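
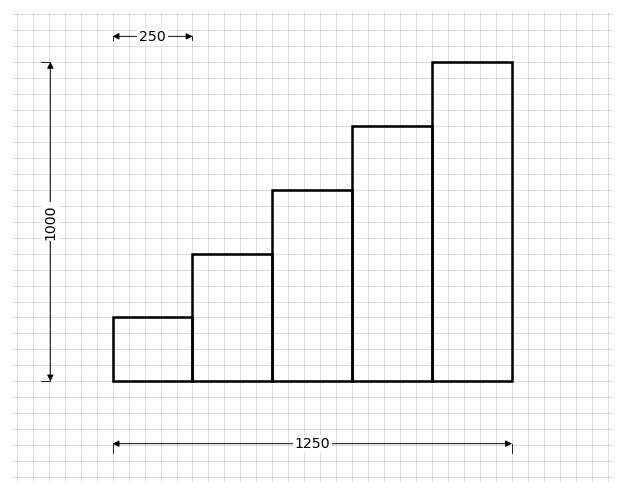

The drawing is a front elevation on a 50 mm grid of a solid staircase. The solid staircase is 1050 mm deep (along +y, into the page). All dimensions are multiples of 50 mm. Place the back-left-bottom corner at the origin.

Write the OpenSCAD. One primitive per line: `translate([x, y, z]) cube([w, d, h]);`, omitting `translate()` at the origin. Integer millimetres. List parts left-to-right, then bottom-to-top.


cube([250, 1050, 200]);
translate([250, 0, 0]) cube([250, 1050, 400]);
translate([500, 0, 0]) cube([250, 1050, 600]);
translate([750, 0, 0]) cube([250, 1050, 800]);
translate([1000, 0, 0]) cube([250, 1050, 1000]);


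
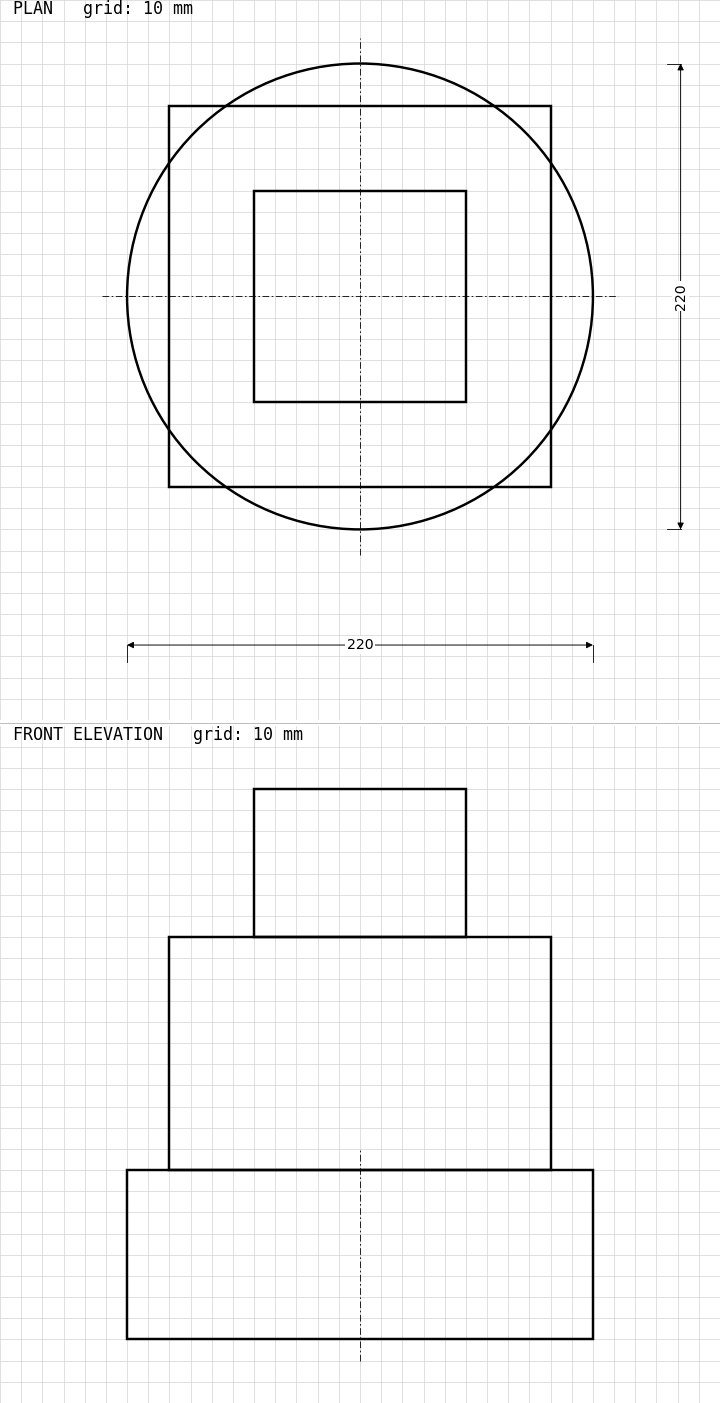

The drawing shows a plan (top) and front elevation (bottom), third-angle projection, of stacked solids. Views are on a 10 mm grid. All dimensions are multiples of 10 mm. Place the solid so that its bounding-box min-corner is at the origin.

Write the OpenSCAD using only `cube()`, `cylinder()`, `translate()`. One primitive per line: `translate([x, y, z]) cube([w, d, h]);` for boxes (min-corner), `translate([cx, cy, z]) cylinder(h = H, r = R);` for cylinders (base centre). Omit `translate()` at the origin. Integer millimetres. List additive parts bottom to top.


translate([110, 110, 0]) cylinder(h = 80, r = 110);
translate([20, 20, 80]) cube([180, 180, 110]);
translate([60, 60, 190]) cube([100, 100, 70]);


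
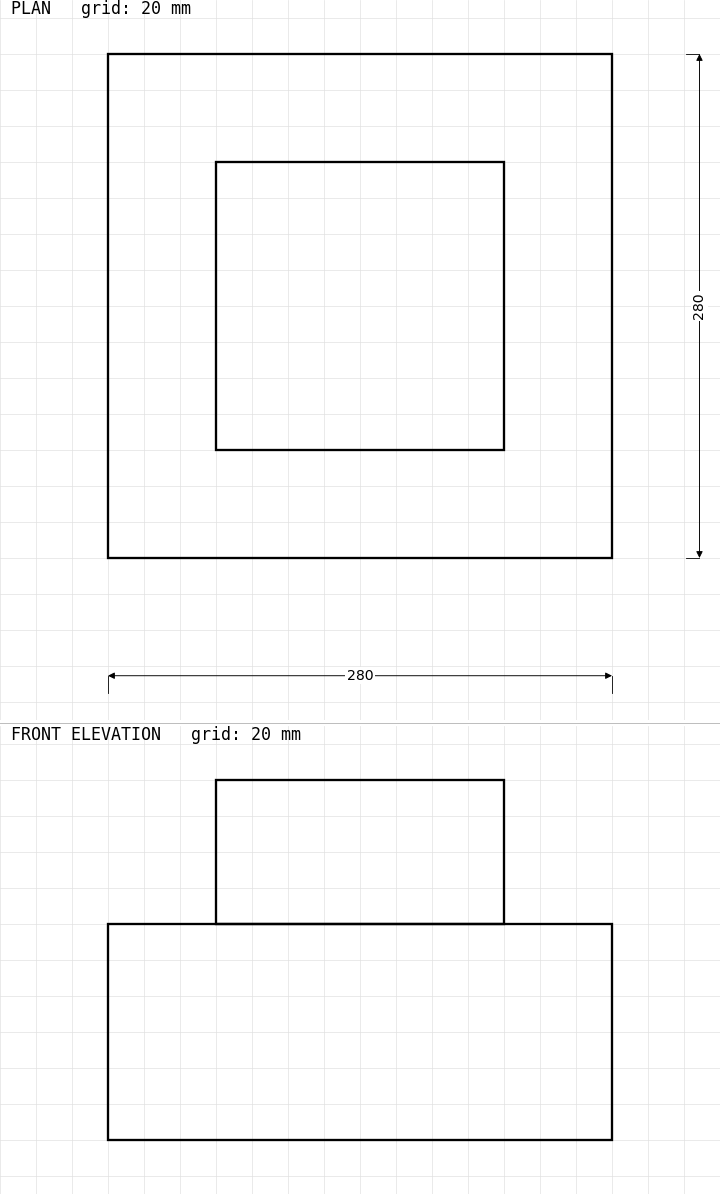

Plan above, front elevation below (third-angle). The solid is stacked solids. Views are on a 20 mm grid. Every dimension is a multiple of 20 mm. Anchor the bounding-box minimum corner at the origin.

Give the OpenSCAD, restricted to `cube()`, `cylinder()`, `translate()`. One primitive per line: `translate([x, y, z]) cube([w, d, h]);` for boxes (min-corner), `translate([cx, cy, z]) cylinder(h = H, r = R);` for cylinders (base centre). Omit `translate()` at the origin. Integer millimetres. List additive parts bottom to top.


cube([280, 280, 120]);
translate([60, 60, 120]) cube([160, 160, 80]);


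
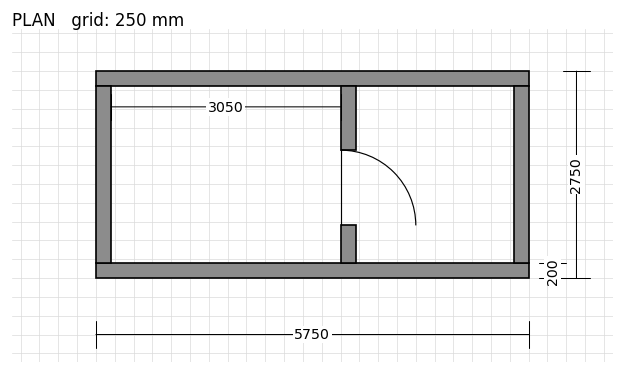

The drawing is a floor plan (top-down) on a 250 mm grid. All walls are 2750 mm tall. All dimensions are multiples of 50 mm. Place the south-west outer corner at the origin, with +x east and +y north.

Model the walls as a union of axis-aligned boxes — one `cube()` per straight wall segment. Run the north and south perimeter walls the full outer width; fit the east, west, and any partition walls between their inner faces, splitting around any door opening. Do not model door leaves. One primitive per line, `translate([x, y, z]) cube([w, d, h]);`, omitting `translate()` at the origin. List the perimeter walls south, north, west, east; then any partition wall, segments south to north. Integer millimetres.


cube([5750, 200, 2750]);
translate([0, 2550, 0]) cube([5750, 200, 2750]);
translate([0, 200, 0]) cube([200, 2350, 2750]);
translate([5550, 200, 0]) cube([200, 2350, 2750]);
translate([3250, 200, 0]) cube([200, 500, 2750]);
translate([3250, 1700, 0]) cube([200, 850, 2750]);


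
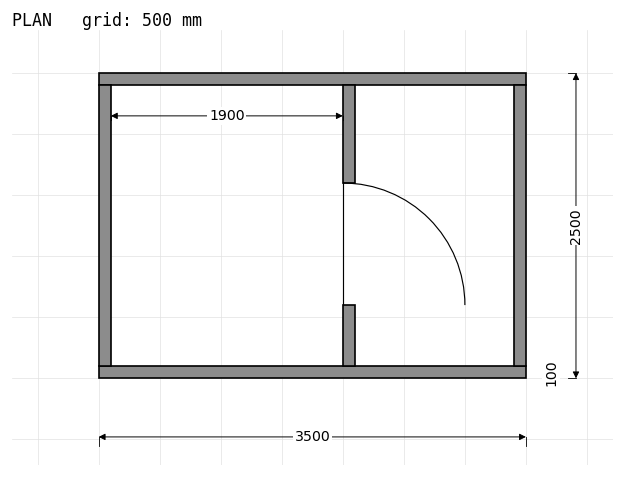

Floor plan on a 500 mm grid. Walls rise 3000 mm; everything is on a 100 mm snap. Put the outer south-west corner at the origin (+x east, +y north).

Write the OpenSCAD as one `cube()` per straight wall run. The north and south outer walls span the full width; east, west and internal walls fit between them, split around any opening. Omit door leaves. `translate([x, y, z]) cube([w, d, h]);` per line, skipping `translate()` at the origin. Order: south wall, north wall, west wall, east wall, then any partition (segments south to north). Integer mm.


cube([3500, 100, 3000]);
translate([0, 2400, 0]) cube([3500, 100, 3000]);
translate([0, 100, 0]) cube([100, 2300, 3000]);
translate([3400, 100, 0]) cube([100, 2300, 3000]);
translate([2000, 100, 0]) cube([100, 500, 3000]);
translate([2000, 1600, 0]) cube([100, 800, 3000]);


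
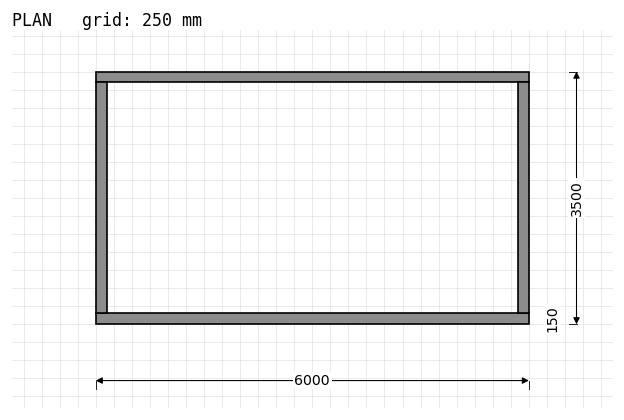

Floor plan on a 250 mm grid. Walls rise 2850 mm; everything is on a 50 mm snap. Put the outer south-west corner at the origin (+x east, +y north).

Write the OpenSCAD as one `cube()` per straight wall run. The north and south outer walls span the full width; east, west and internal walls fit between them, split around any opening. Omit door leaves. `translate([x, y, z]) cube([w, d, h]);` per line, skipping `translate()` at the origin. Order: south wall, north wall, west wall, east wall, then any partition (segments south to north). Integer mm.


cube([6000, 150, 2850]);
translate([0, 3350, 0]) cube([6000, 150, 2850]);
translate([0, 150, 0]) cube([150, 3200, 2850]);
translate([5850, 150, 0]) cube([150, 3200, 2850]);


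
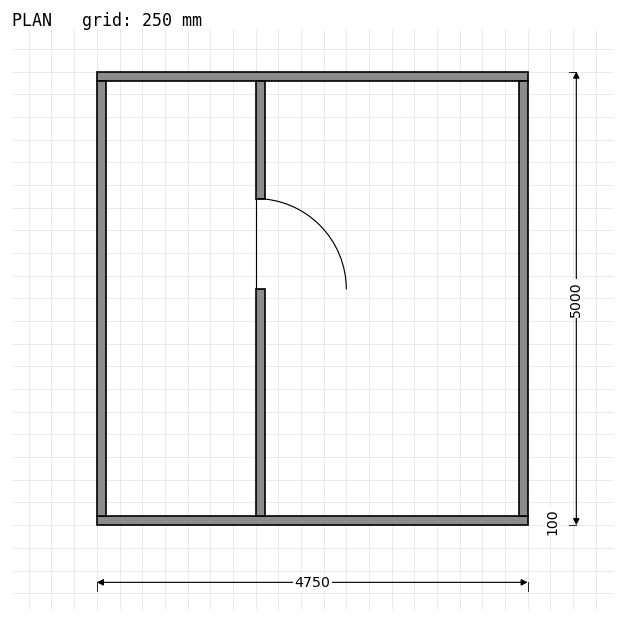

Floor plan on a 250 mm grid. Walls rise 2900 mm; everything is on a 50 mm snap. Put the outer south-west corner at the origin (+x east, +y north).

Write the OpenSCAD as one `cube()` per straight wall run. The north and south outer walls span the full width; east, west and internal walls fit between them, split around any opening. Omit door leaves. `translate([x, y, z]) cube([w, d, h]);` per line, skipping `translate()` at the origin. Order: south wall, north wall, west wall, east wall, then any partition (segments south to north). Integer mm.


cube([4750, 100, 2900]);
translate([0, 4900, 0]) cube([4750, 100, 2900]);
translate([0, 100, 0]) cube([100, 4800, 2900]);
translate([4650, 100, 0]) cube([100, 4800, 2900]);
translate([1750, 100, 0]) cube([100, 2500, 2900]);
translate([1750, 3600, 0]) cube([100, 1300, 2900]);


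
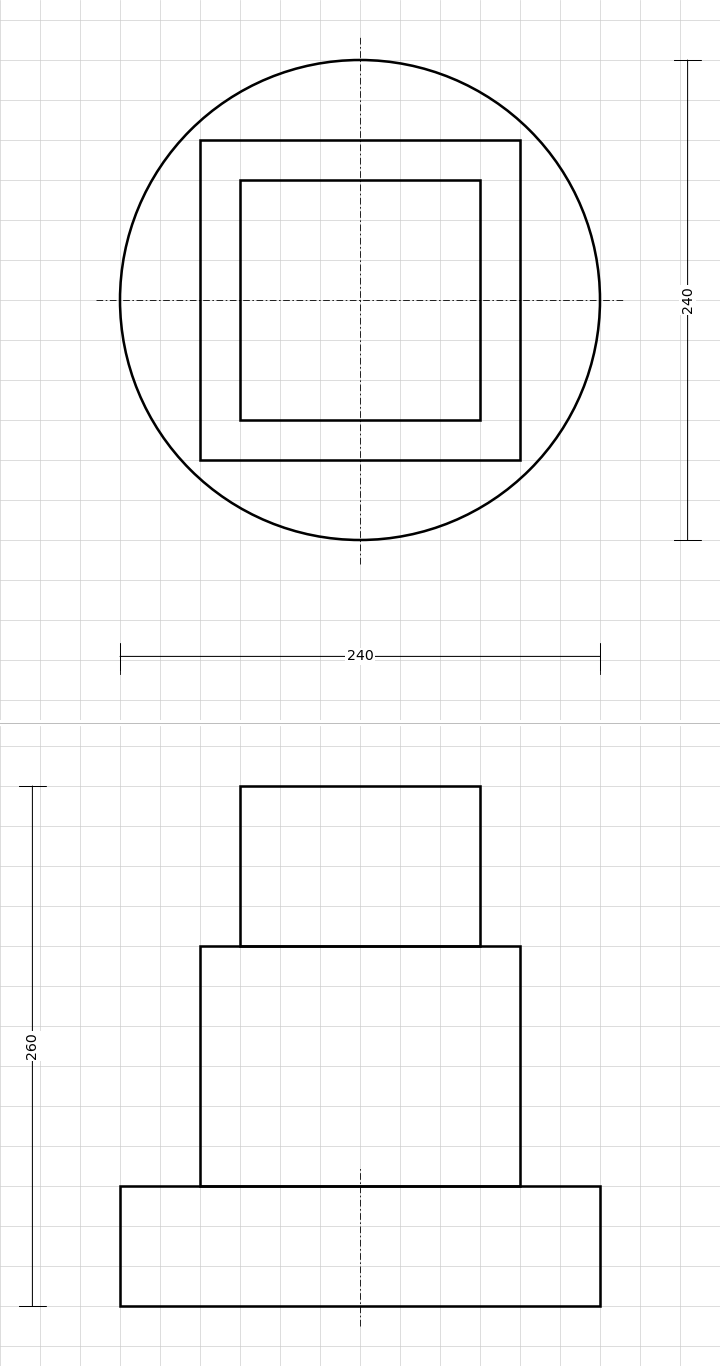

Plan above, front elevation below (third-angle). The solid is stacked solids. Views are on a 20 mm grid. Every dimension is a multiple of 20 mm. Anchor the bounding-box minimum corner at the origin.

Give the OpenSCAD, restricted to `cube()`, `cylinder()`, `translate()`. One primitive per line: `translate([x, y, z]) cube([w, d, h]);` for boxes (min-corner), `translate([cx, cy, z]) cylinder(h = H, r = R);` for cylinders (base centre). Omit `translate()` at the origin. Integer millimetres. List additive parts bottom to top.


translate([120, 120, 0]) cylinder(h = 60, r = 120);
translate([40, 40, 60]) cube([160, 160, 120]);
translate([60, 60, 180]) cube([120, 120, 80]);


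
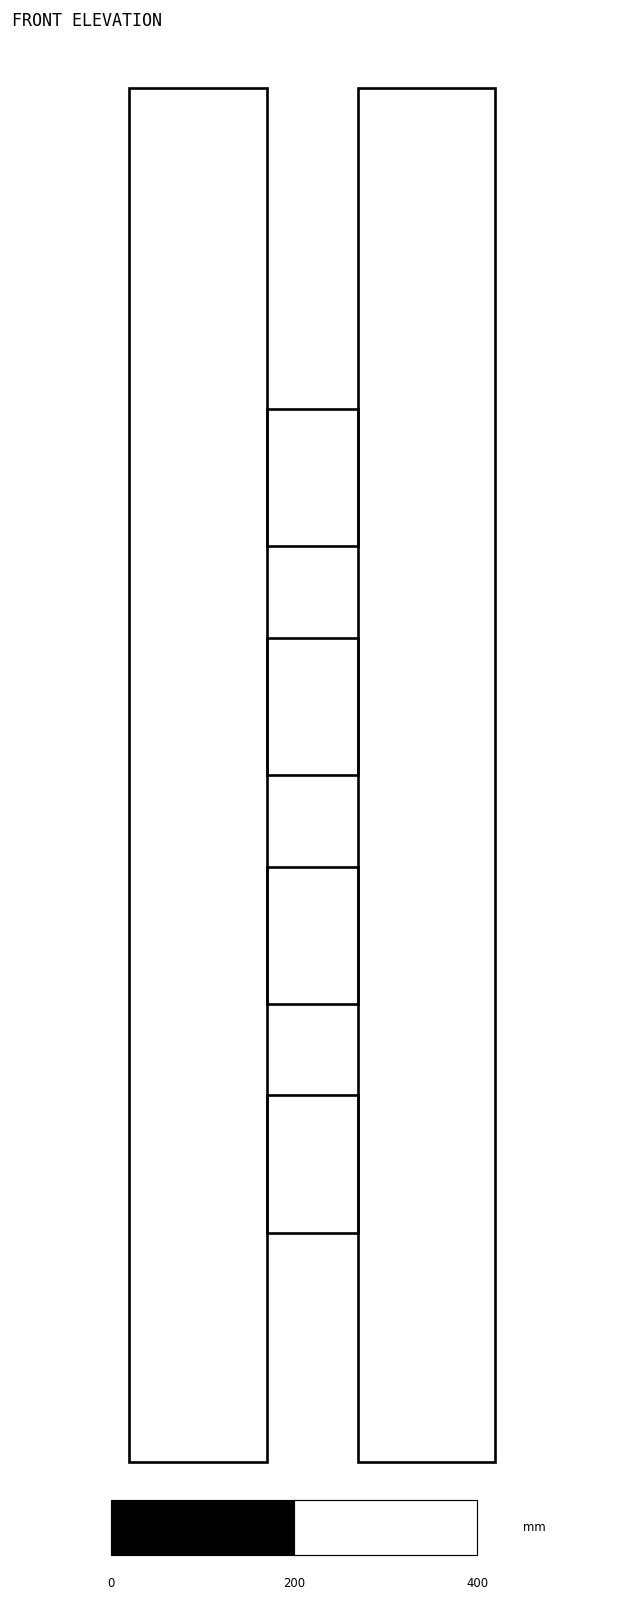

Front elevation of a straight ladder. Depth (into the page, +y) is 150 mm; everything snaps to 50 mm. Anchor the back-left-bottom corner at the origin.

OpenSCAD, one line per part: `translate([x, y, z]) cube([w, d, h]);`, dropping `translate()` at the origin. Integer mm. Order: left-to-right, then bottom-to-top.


cube([150, 150, 1500]);
translate([150, 0, 250]) cube([100, 150, 150]);
translate([150, 0, 500]) cube([100, 150, 150]);
translate([150, 0, 750]) cube([100, 150, 150]);
translate([150, 0, 1000]) cube([100, 150, 150]);
translate([250, 0, 0]) cube([150, 150, 1500]);


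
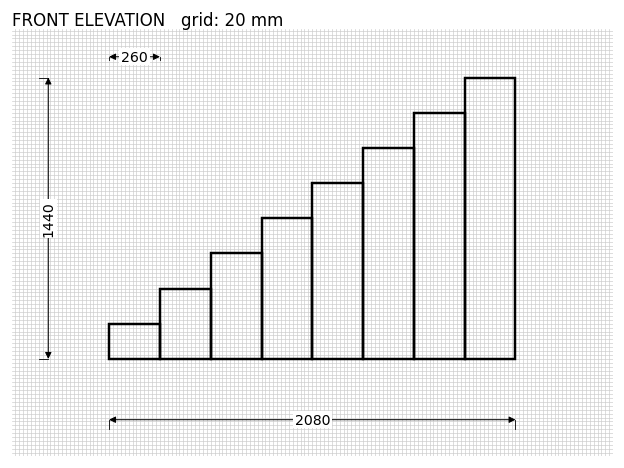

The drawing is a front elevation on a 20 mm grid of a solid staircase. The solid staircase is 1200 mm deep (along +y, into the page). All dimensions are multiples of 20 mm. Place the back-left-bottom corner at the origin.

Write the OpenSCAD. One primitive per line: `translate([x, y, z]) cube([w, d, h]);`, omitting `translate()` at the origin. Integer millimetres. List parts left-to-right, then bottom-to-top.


cube([260, 1200, 180]);
translate([260, 0, 0]) cube([260, 1200, 360]);
translate([520, 0, 0]) cube([260, 1200, 540]);
translate([780, 0, 0]) cube([260, 1200, 720]);
translate([1040, 0, 0]) cube([260, 1200, 900]);
translate([1300, 0, 0]) cube([260, 1200, 1080]);
translate([1560, 0, 0]) cube([260, 1200, 1260]);
translate([1820, 0, 0]) cube([260, 1200, 1440]);


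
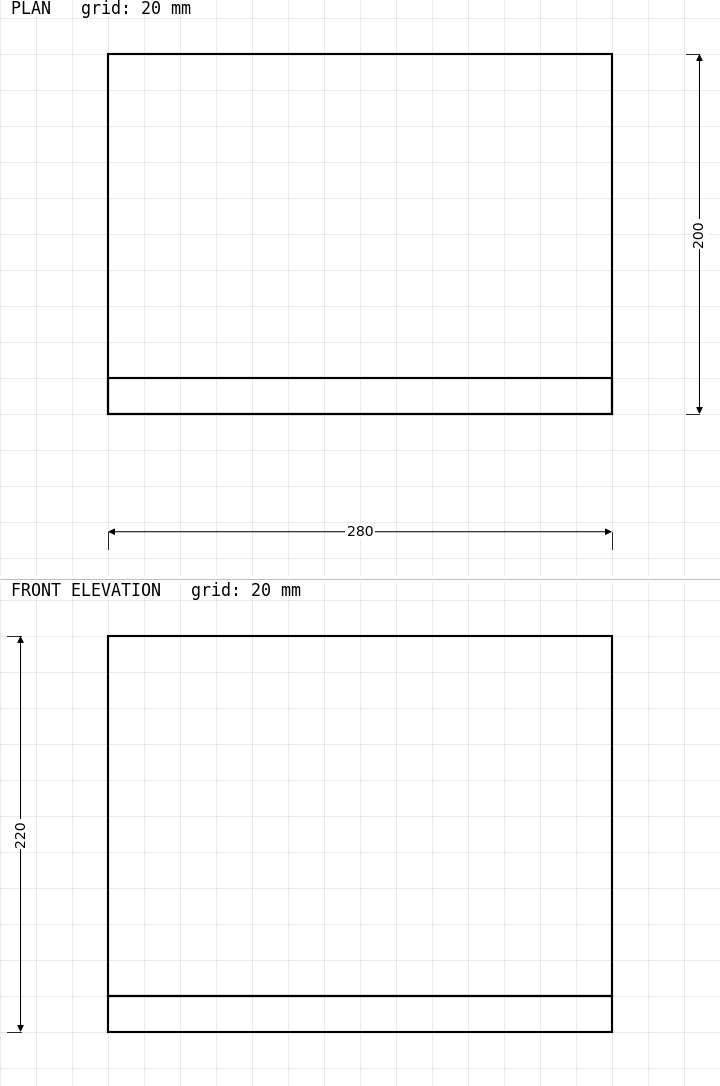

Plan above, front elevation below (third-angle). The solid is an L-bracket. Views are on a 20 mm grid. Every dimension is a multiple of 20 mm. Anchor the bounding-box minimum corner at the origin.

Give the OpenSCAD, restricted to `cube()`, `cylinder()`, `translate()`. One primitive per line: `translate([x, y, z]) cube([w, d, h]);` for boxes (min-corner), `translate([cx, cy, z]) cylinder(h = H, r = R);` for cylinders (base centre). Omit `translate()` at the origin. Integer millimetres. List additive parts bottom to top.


cube([280, 200, 20]);
translate([0, 0, 20]) cube([280, 20, 200]);


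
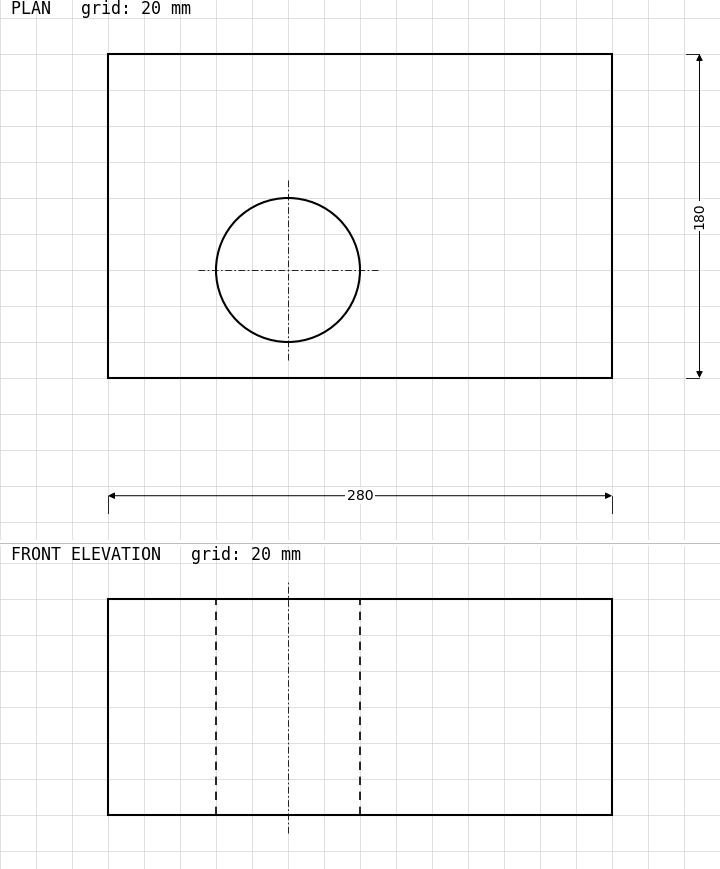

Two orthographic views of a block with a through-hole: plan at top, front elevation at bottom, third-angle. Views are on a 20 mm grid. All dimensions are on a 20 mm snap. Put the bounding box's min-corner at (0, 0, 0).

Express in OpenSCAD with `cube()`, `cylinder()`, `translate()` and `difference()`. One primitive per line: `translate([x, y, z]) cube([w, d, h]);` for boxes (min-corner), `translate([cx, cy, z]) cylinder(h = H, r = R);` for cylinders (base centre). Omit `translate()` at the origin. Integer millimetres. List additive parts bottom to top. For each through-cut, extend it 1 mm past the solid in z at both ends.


difference() {
  cube([280, 180, 120]);
  translate([100, 60, -1]) cylinder(h = 122, r = 40);
}


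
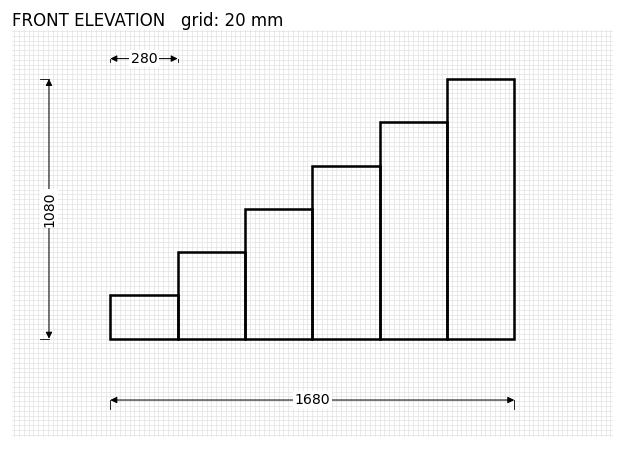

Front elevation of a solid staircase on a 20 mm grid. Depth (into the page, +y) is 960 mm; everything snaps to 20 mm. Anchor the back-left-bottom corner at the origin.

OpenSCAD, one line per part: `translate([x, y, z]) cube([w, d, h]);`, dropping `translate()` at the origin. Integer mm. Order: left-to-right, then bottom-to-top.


cube([280, 960, 180]);
translate([280, 0, 0]) cube([280, 960, 360]);
translate([560, 0, 0]) cube([280, 960, 540]);
translate([840, 0, 0]) cube([280, 960, 720]);
translate([1120, 0, 0]) cube([280, 960, 900]);
translate([1400, 0, 0]) cube([280, 960, 1080]);


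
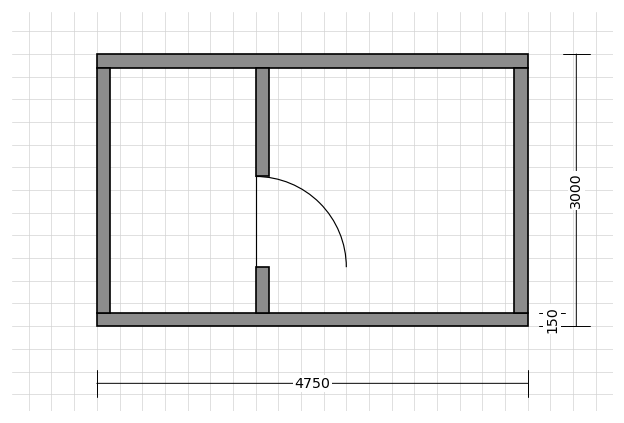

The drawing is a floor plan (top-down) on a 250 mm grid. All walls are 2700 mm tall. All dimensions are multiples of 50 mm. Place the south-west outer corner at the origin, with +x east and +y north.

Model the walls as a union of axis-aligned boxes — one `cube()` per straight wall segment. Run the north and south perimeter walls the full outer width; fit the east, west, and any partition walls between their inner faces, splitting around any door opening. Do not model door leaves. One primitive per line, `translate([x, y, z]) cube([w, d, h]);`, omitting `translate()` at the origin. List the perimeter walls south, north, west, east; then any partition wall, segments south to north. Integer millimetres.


cube([4750, 150, 2700]);
translate([0, 2850, 0]) cube([4750, 150, 2700]);
translate([0, 150, 0]) cube([150, 2700, 2700]);
translate([4600, 150, 0]) cube([150, 2700, 2700]);
translate([1750, 150, 0]) cube([150, 500, 2700]);
translate([1750, 1650, 0]) cube([150, 1200, 2700]);


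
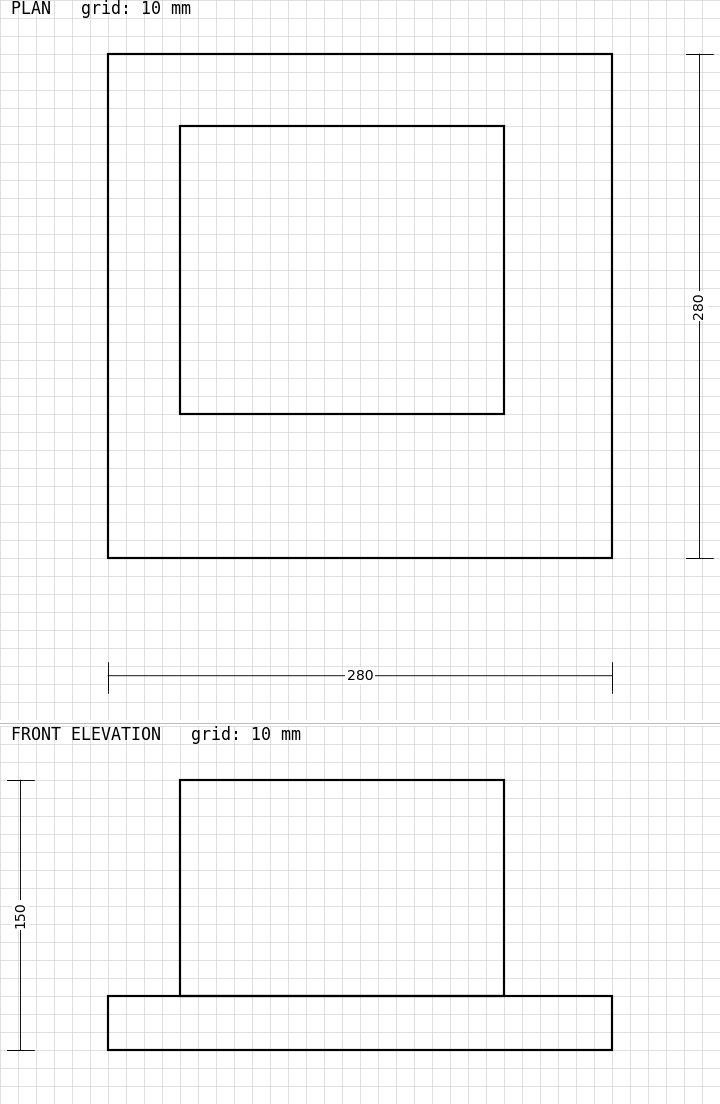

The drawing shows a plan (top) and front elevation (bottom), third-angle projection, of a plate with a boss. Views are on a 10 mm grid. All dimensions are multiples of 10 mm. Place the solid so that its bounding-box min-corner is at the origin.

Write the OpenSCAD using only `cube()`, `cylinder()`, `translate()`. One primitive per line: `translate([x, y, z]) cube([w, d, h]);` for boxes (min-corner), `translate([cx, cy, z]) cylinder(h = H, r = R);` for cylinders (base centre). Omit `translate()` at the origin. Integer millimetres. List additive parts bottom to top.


cube([280, 280, 30]);
translate([40, 80, 30]) cube([180, 160, 120]);


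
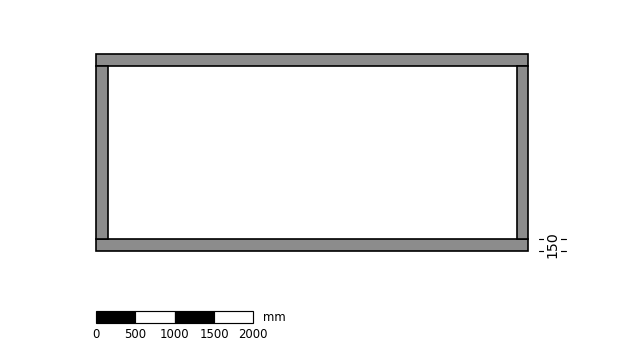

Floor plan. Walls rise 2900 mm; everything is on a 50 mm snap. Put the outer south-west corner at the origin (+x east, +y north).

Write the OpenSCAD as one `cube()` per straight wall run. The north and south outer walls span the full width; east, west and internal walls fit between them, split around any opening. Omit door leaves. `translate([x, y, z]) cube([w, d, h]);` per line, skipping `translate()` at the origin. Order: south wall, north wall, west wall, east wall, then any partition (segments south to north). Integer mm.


cube([5500, 150, 2900]);
translate([0, 2350, 0]) cube([5500, 150, 2900]);
translate([0, 150, 0]) cube([150, 2200, 2900]);
translate([5350, 150, 0]) cube([150, 2200, 2900]);


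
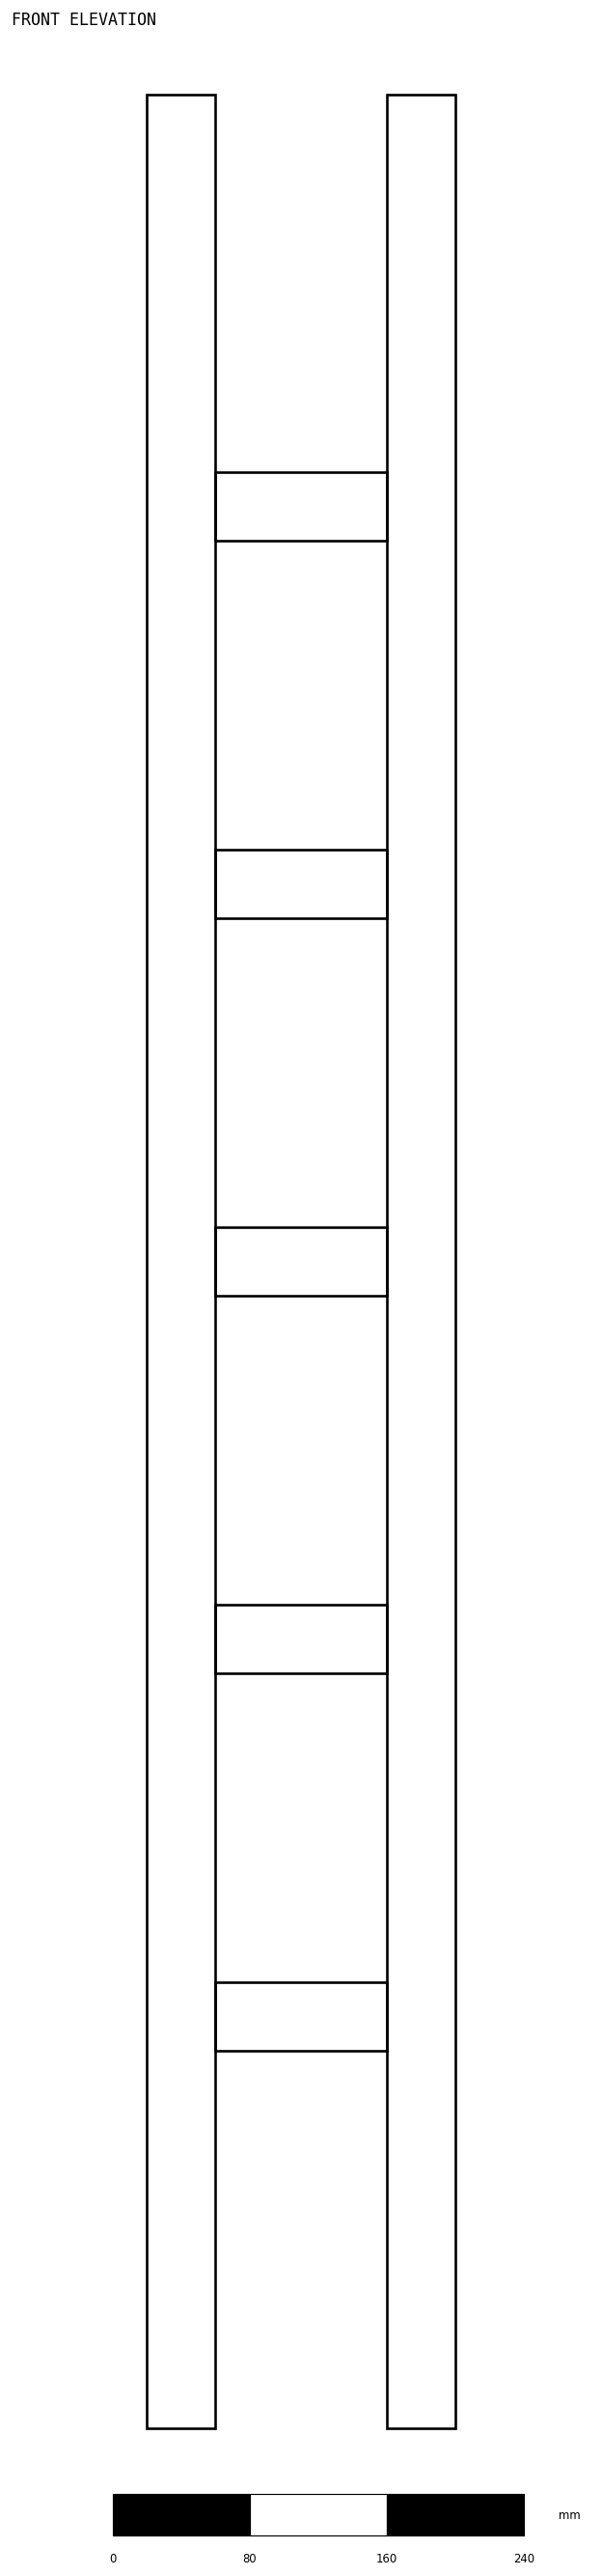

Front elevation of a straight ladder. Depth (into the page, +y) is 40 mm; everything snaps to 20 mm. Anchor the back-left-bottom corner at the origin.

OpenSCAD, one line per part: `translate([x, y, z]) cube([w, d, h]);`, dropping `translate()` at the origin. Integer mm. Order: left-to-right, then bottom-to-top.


cube([40, 40, 1360]);
translate([40, 0, 220]) cube([100, 40, 40]);
translate([40, 0, 440]) cube([100, 40, 40]);
translate([40, 0, 660]) cube([100, 40, 40]);
translate([40, 0, 880]) cube([100, 40, 40]);
translate([40, 0, 1100]) cube([100, 40, 40]);
translate([140, 0, 0]) cube([40, 40, 1360]);


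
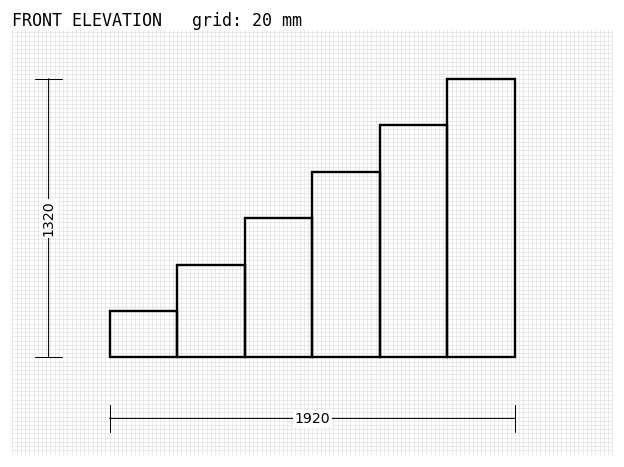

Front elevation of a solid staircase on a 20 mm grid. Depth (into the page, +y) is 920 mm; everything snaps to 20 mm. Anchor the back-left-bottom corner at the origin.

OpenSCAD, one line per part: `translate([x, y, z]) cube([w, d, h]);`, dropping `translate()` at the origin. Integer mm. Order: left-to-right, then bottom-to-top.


cube([320, 920, 220]);
translate([320, 0, 0]) cube([320, 920, 440]);
translate([640, 0, 0]) cube([320, 920, 660]);
translate([960, 0, 0]) cube([320, 920, 880]);
translate([1280, 0, 0]) cube([320, 920, 1100]);
translate([1600, 0, 0]) cube([320, 920, 1320]);


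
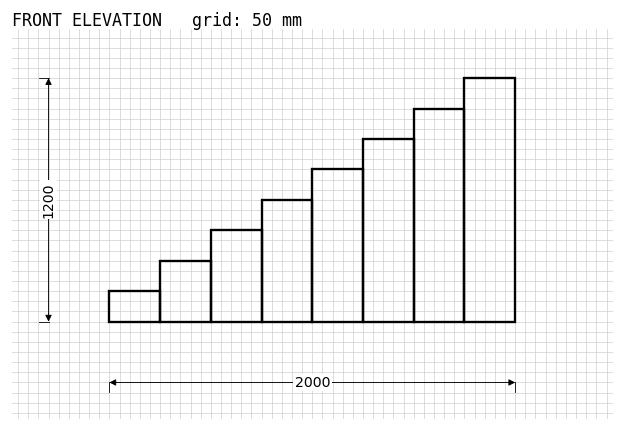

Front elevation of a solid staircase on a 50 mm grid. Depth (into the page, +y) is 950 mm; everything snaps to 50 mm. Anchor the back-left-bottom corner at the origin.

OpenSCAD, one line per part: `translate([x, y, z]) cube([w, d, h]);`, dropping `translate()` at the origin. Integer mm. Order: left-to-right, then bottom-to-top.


cube([250, 950, 150]);
translate([250, 0, 0]) cube([250, 950, 300]);
translate([500, 0, 0]) cube([250, 950, 450]);
translate([750, 0, 0]) cube([250, 950, 600]);
translate([1000, 0, 0]) cube([250, 950, 750]);
translate([1250, 0, 0]) cube([250, 950, 900]);
translate([1500, 0, 0]) cube([250, 950, 1050]);
translate([1750, 0, 0]) cube([250, 950, 1200]);


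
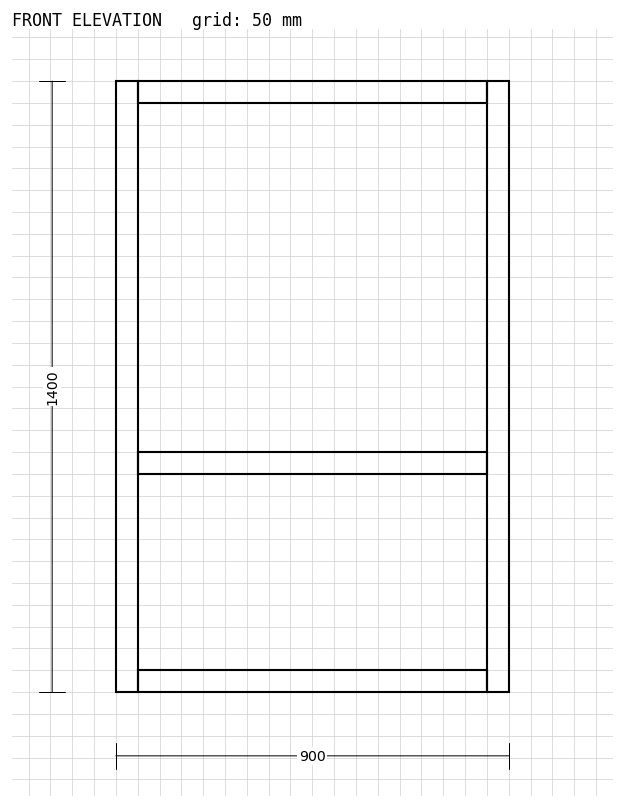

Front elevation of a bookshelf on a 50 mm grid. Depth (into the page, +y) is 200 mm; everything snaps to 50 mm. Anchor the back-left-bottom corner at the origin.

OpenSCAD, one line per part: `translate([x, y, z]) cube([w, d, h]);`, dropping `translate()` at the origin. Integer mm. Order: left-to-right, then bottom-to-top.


cube([50, 200, 1400]);
translate([50, 0, 0]) cube([800, 200, 50]);
translate([50, 0, 500]) cube([800, 200, 50]);
translate([50, 0, 1350]) cube([800, 200, 50]);
translate([850, 0, 0]) cube([50, 200, 1400]);


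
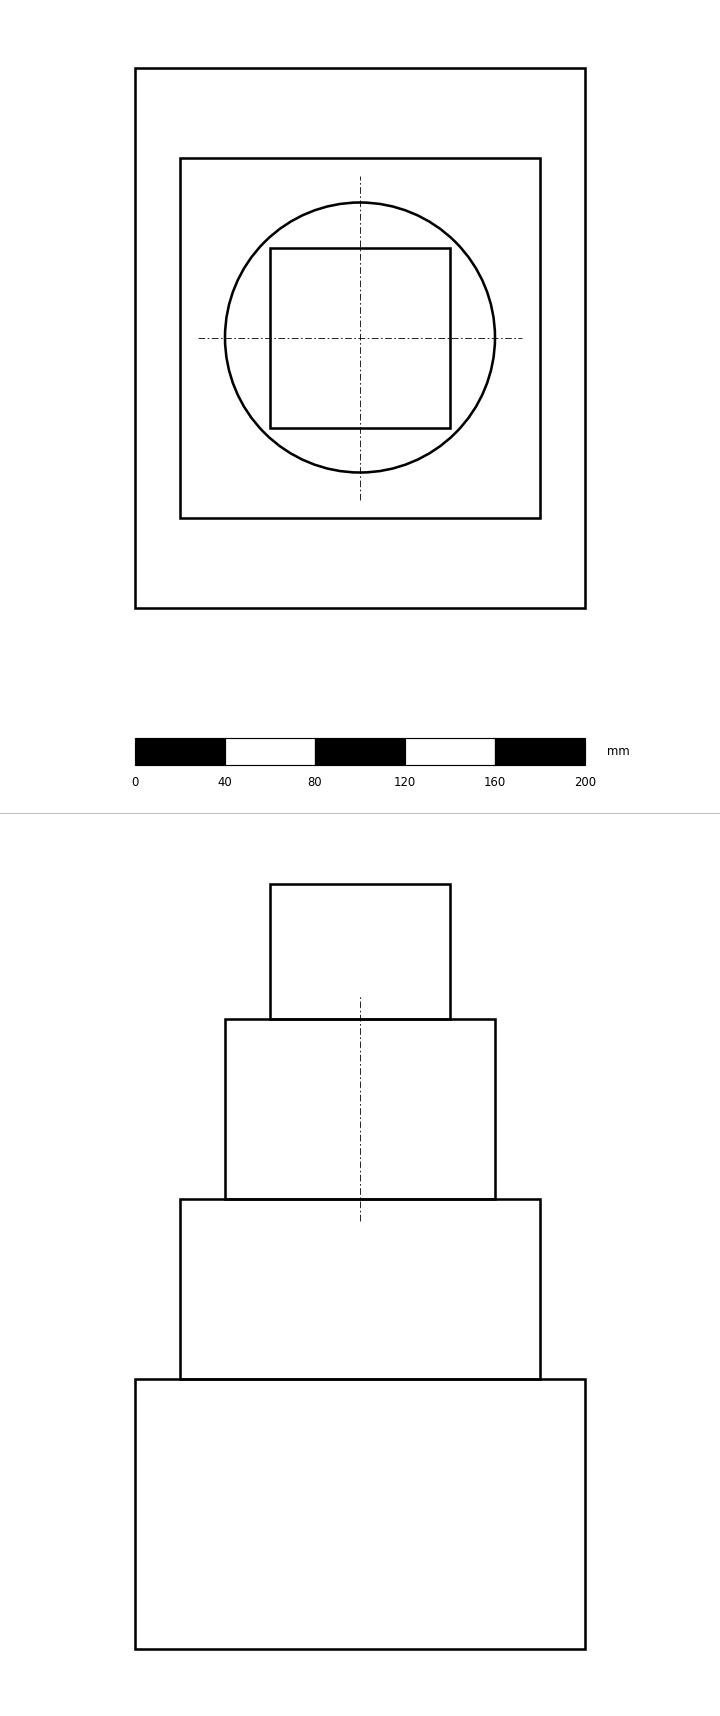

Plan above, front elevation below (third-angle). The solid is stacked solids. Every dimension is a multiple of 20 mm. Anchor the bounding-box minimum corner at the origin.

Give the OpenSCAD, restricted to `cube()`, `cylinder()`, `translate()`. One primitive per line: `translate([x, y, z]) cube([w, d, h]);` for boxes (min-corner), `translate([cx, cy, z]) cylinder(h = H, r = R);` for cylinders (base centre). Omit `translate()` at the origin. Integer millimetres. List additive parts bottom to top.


cube([200, 240, 120]);
translate([20, 40, 120]) cube([160, 160, 80]);
translate([100, 120, 200]) cylinder(h = 80, r = 60);
translate([60, 80, 280]) cube([80, 80, 60]);


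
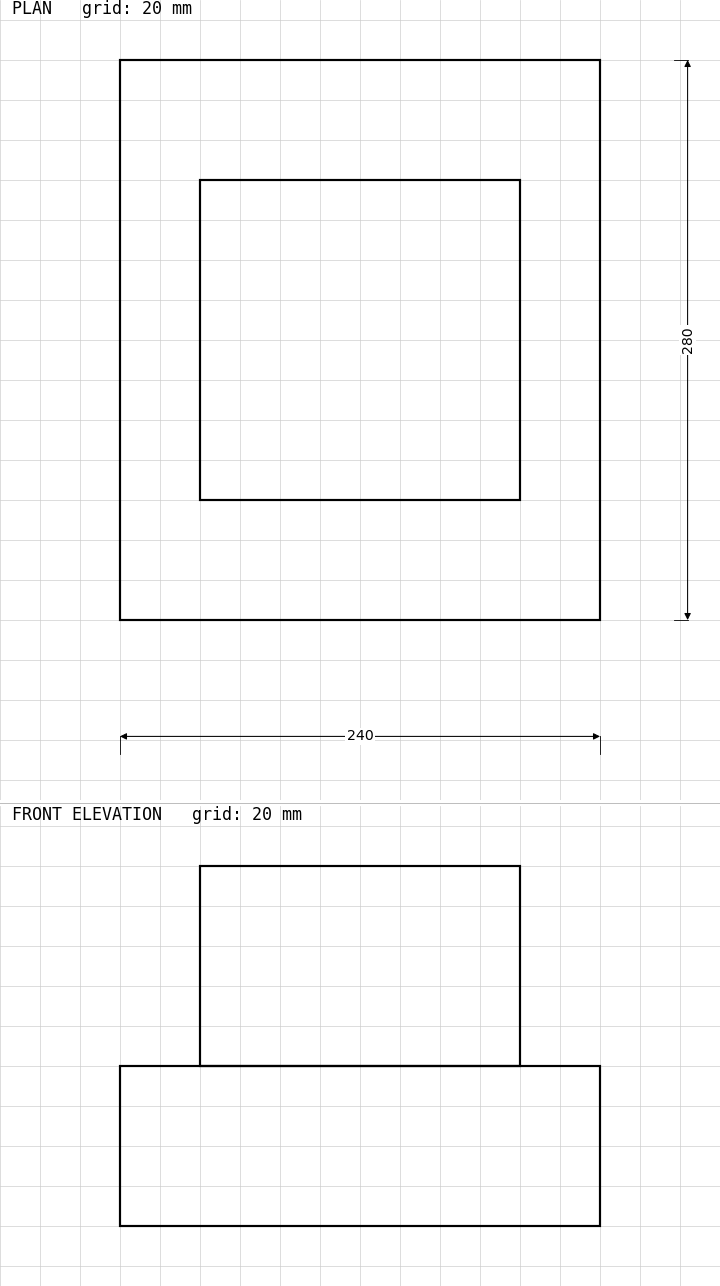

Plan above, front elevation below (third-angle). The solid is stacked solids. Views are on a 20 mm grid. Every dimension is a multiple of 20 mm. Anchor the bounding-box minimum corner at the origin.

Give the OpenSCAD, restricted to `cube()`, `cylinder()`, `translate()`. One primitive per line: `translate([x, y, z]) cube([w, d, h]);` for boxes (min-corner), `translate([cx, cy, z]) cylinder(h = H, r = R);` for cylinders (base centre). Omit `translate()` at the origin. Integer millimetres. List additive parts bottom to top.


cube([240, 280, 80]);
translate([40, 60, 80]) cube([160, 160, 100]);


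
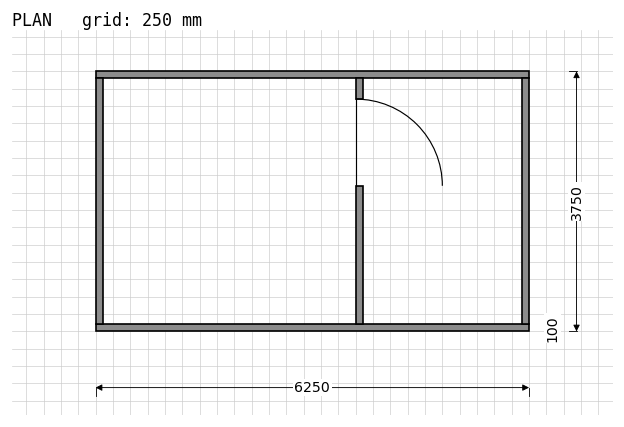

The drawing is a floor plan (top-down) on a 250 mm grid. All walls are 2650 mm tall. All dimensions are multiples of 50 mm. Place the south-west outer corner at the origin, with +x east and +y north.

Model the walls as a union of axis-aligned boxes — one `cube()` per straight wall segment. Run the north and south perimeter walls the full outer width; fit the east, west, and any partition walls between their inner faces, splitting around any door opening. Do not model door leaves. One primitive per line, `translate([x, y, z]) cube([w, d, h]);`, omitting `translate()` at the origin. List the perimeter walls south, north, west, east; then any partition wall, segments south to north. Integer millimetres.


cube([6250, 100, 2650]);
translate([0, 3650, 0]) cube([6250, 100, 2650]);
translate([0, 100, 0]) cube([100, 3550, 2650]);
translate([6150, 100, 0]) cube([100, 3550, 2650]);
translate([3750, 100, 0]) cube([100, 2000, 2650]);
translate([3750, 3350, 0]) cube([100, 300, 2650]);


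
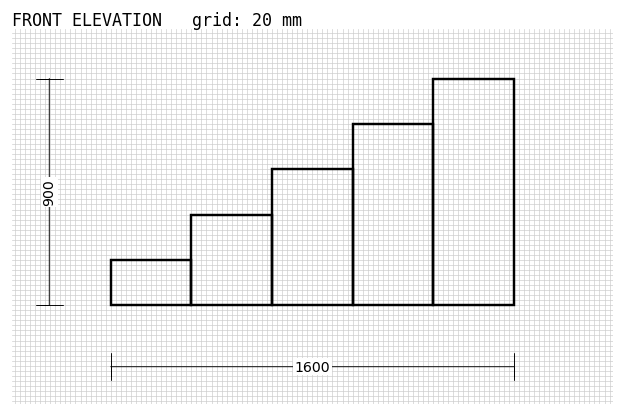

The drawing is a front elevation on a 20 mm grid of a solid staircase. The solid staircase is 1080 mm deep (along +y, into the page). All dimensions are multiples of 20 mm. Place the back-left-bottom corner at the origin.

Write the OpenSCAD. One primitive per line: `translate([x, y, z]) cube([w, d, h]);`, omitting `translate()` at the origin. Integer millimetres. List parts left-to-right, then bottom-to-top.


cube([320, 1080, 180]);
translate([320, 0, 0]) cube([320, 1080, 360]);
translate([640, 0, 0]) cube([320, 1080, 540]);
translate([960, 0, 0]) cube([320, 1080, 720]);
translate([1280, 0, 0]) cube([320, 1080, 900]);


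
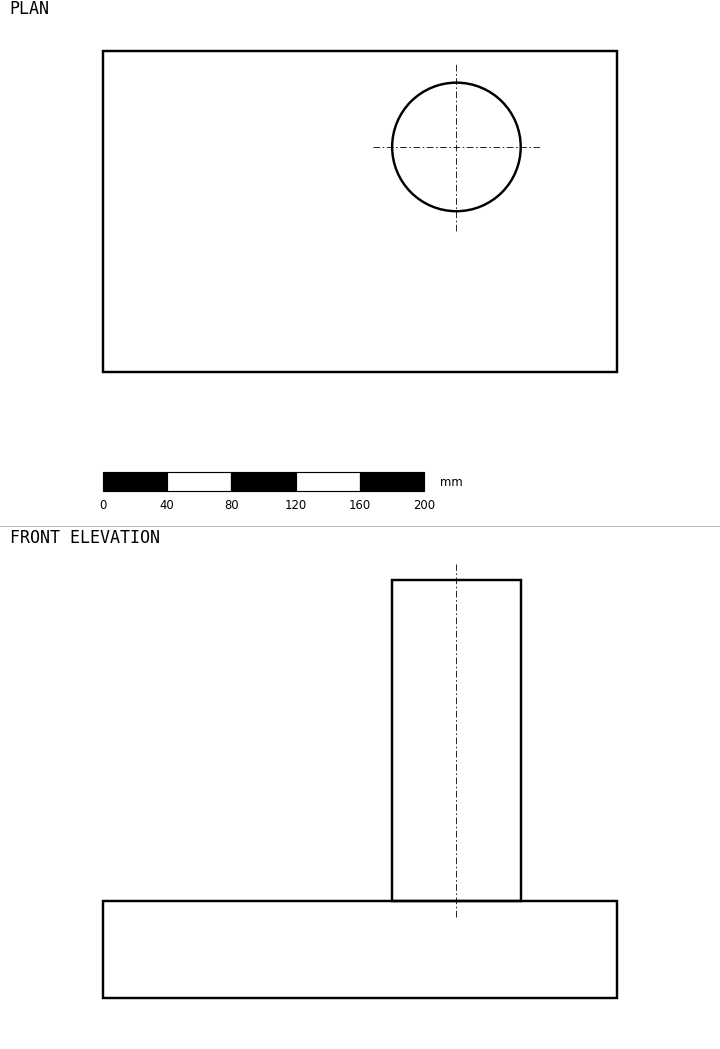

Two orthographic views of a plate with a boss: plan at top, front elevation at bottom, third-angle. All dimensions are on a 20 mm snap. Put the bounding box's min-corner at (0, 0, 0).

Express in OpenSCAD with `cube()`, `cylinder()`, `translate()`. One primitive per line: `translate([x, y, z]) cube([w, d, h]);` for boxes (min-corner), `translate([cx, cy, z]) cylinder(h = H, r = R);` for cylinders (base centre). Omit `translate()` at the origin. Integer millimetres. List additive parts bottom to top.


cube([320, 200, 60]);
translate([220, 140, 60]) cylinder(h = 200, r = 40);


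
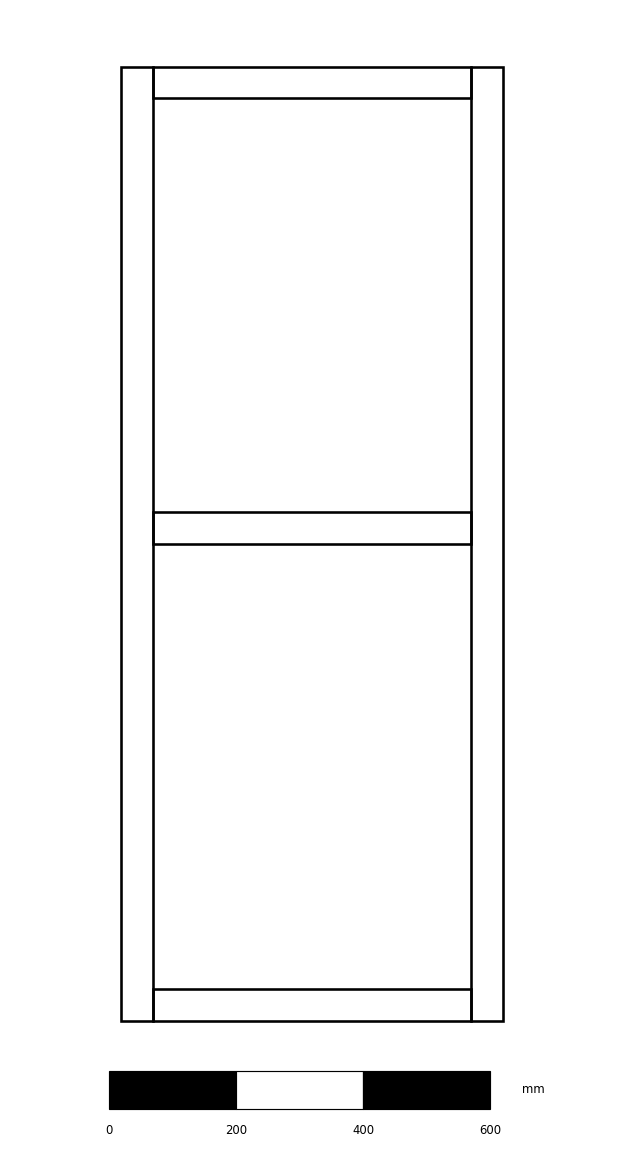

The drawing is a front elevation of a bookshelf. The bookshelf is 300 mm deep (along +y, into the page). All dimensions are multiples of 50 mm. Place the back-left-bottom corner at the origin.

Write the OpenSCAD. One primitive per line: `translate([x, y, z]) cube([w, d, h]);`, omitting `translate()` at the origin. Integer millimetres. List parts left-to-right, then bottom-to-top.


cube([50, 300, 1500]);
translate([50, 0, 0]) cube([500, 300, 50]);
translate([50, 0, 750]) cube([500, 300, 50]);
translate([50, 0, 1450]) cube([500, 300, 50]);
translate([550, 0, 0]) cube([50, 300, 1500]);


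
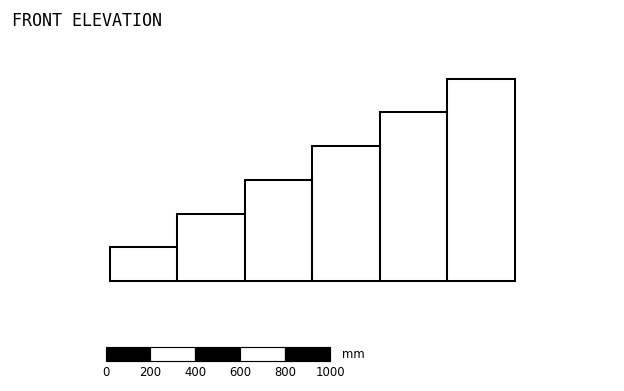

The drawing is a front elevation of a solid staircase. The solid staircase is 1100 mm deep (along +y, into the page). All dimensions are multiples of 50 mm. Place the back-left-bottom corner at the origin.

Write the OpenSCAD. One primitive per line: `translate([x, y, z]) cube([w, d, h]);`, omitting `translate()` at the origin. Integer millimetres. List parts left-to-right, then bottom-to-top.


cube([300, 1100, 150]);
translate([300, 0, 0]) cube([300, 1100, 300]);
translate([600, 0, 0]) cube([300, 1100, 450]);
translate([900, 0, 0]) cube([300, 1100, 600]);
translate([1200, 0, 0]) cube([300, 1100, 750]);
translate([1500, 0, 0]) cube([300, 1100, 900]);


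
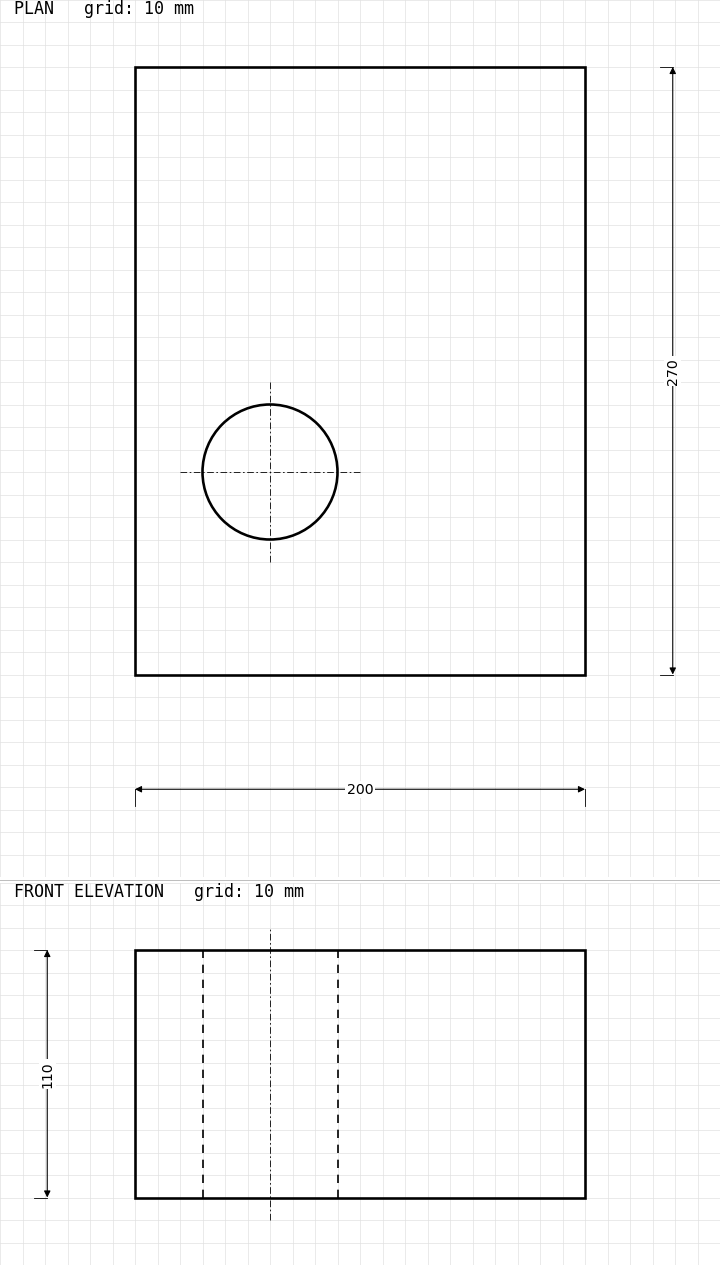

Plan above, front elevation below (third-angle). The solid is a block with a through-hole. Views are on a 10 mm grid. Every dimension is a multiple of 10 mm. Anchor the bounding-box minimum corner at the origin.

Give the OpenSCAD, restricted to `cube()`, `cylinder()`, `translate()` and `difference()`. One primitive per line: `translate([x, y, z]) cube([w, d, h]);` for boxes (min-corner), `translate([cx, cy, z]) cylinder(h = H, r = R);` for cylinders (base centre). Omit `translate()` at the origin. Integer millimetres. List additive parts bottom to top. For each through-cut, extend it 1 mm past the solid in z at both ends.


difference() {
  cube([200, 270, 110]);
  translate([60, 90, -1]) cylinder(h = 112, r = 30);
}


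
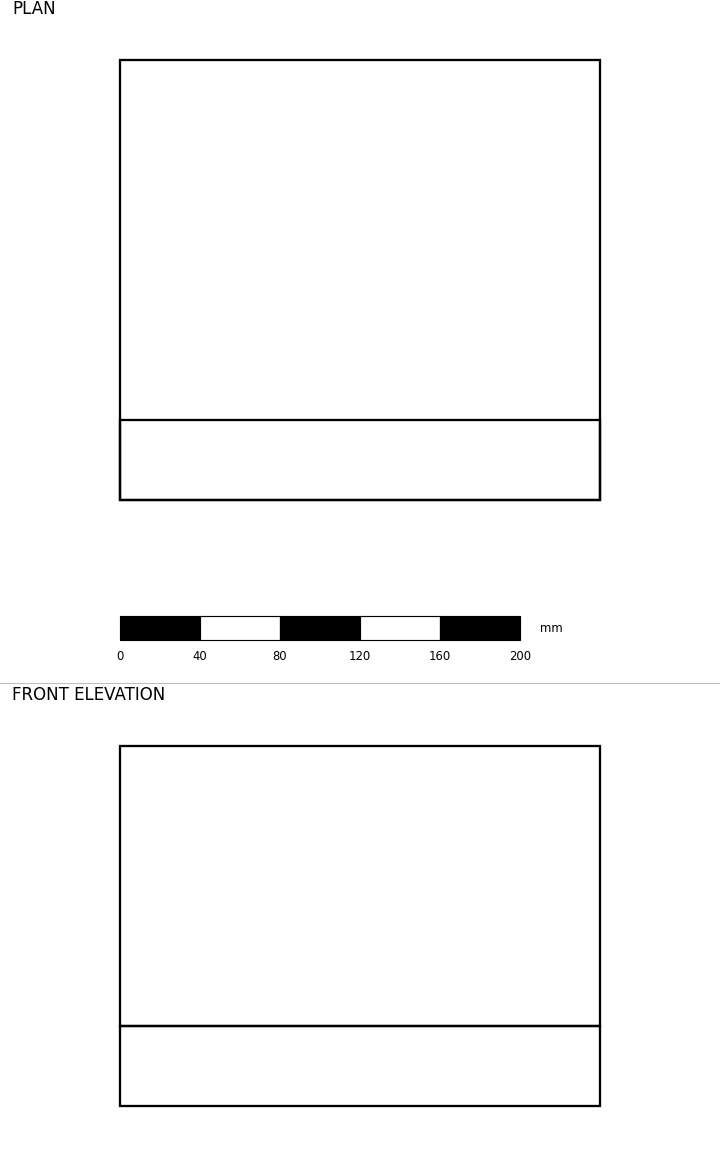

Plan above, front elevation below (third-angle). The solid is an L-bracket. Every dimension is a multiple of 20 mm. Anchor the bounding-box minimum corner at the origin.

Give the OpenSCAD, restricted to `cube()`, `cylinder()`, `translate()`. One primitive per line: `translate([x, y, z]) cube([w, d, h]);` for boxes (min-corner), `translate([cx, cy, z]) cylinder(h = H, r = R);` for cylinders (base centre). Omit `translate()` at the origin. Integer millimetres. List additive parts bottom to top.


cube([240, 220, 40]);
translate([0, 0, 40]) cube([240, 40, 140]);


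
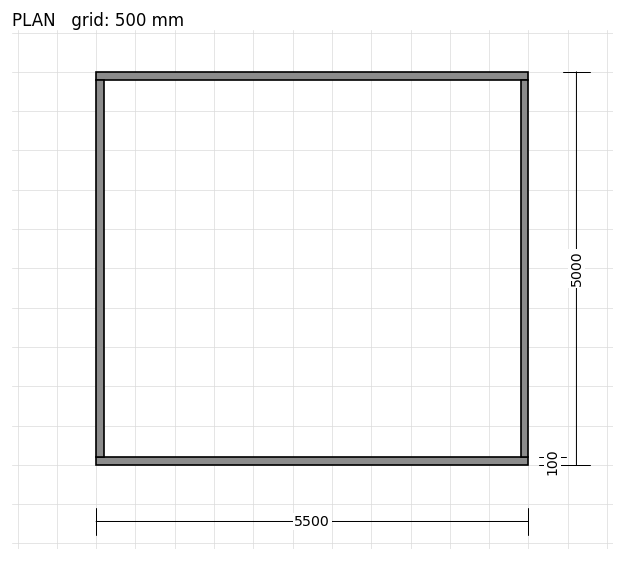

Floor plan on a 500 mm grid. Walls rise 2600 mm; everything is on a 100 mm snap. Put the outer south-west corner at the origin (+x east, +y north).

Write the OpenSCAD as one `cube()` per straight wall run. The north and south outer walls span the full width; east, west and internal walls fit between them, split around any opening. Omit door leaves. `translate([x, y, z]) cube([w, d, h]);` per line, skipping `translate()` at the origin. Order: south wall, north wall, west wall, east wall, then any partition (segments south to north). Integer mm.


cube([5500, 100, 2600]);
translate([0, 4900, 0]) cube([5500, 100, 2600]);
translate([0, 100, 0]) cube([100, 4800, 2600]);
translate([5400, 100, 0]) cube([100, 4800, 2600]);


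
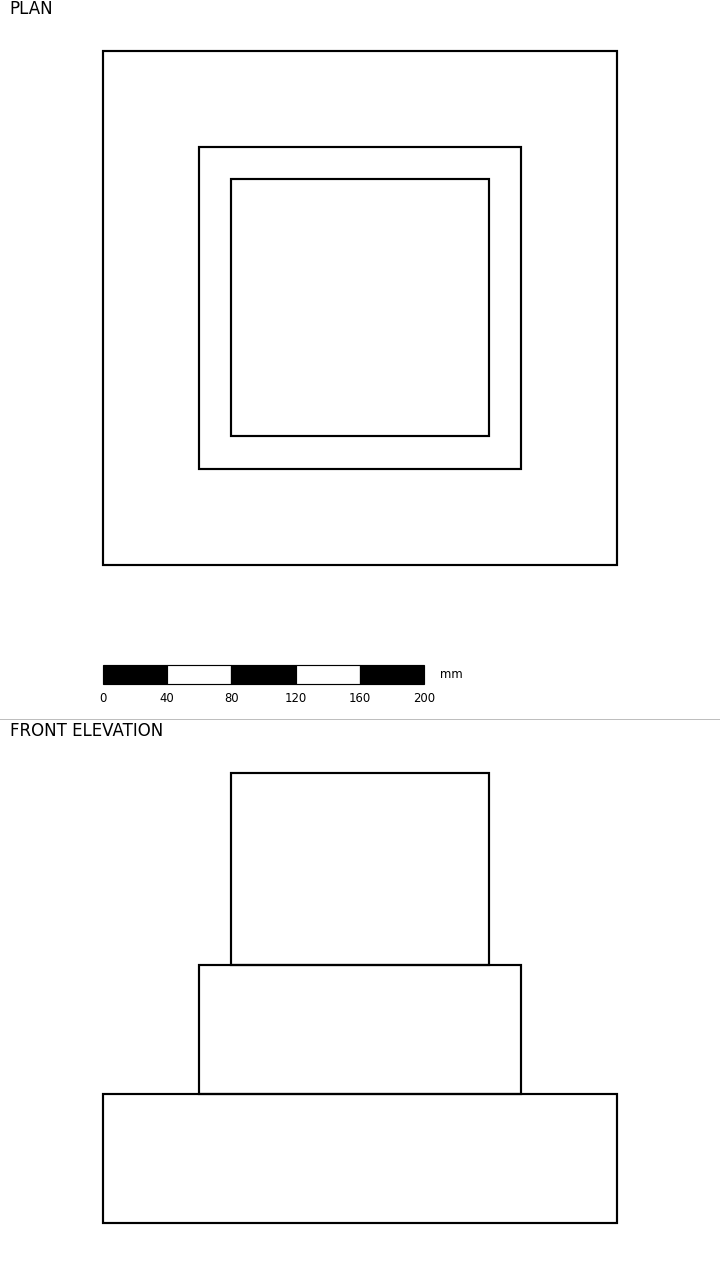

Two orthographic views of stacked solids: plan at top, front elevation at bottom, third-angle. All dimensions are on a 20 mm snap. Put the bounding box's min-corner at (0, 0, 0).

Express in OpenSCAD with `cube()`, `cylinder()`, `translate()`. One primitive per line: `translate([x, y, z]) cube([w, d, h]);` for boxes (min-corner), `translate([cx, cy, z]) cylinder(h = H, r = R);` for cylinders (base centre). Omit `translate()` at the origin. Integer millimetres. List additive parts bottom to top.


cube([320, 320, 80]);
translate([60, 60, 80]) cube([200, 200, 80]);
translate([80, 80, 160]) cube([160, 160, 120]);


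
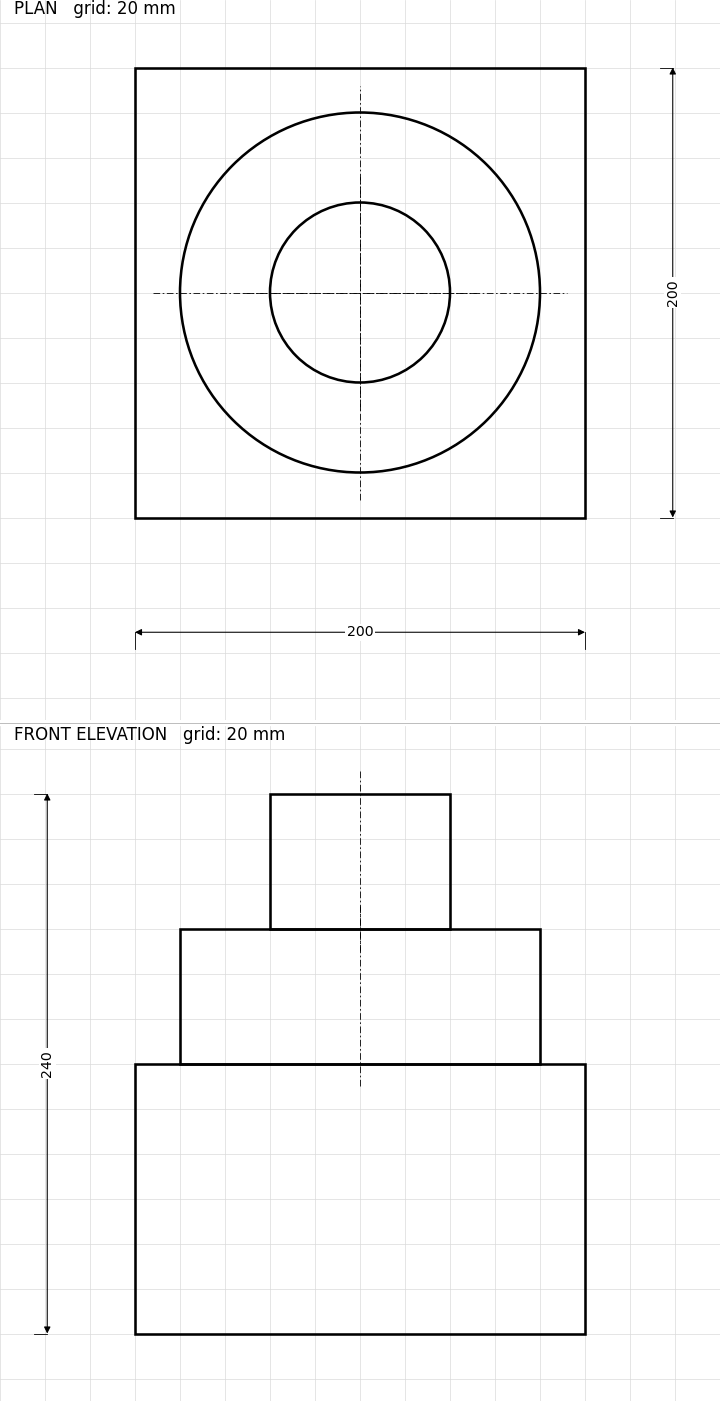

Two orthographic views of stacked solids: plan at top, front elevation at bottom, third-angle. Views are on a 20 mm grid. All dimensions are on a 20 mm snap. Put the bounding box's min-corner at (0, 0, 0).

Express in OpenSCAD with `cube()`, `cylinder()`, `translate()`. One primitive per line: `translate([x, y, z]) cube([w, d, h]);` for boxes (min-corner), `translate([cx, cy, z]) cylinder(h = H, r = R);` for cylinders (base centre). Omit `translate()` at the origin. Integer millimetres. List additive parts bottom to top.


cube([200, 200, 120]);
translate([100, 100, 120]) cylinder(h = 60, r = 80);
translate([100, 100, 180]) cylinder(h = 60, r = 40);


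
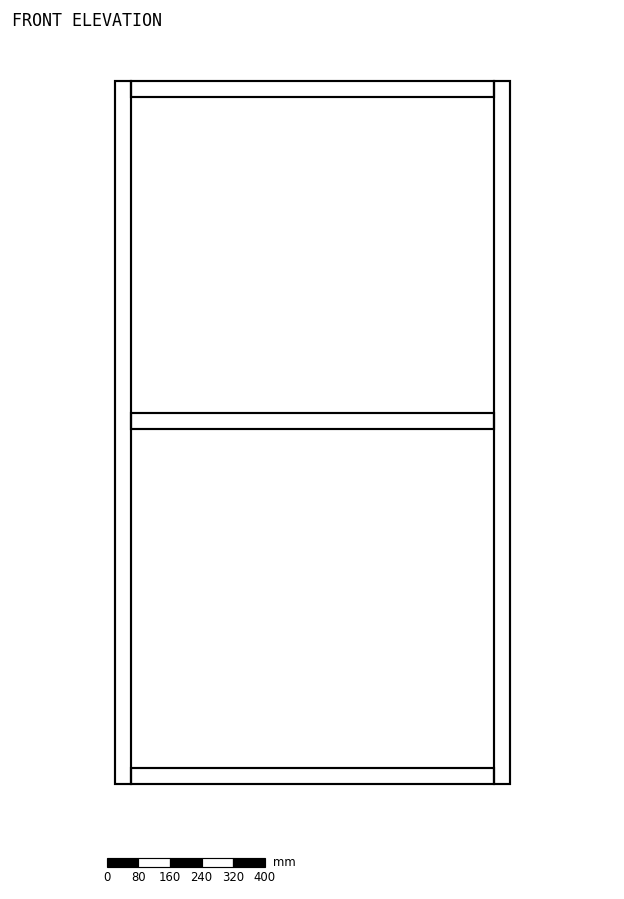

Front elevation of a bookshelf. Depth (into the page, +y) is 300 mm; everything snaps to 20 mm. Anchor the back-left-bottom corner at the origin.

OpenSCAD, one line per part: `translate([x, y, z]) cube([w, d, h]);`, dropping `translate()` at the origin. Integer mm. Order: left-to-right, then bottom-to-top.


cube([40, 300, 1780]);
translate([40, 0, 0]) cube([920, 300, 40]);
translate([40, 0, 900]) cube([920, 300, 40]);
translate([40, 0, 1740]) cube([920, 300, 40]);
translate([960, 0, 0]) cube([40, 300, 1780]);


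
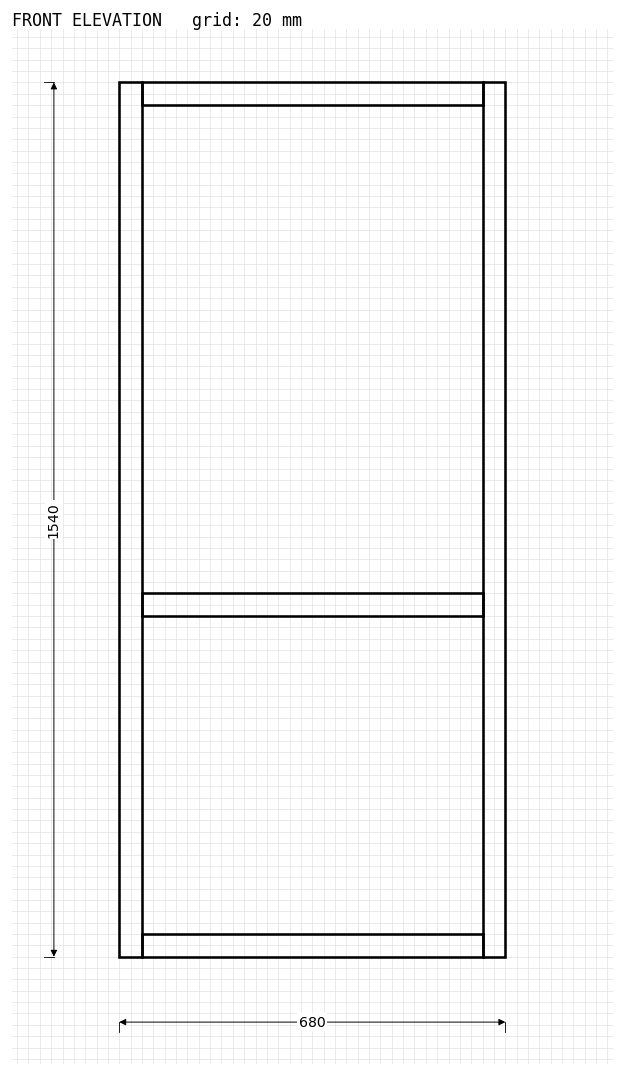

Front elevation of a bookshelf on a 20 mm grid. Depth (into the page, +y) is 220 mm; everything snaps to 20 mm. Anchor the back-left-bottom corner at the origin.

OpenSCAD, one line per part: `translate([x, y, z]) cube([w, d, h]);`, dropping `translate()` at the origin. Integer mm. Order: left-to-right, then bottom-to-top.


cube([40, 220, 1540]);
translate([40, 0, 0]) cube([600, 220, 40]);
translate([40, 0, 600]) cube([600, 220, 40]);
translate([40, 0, 1500]) cube([600, 220, 40]);
translate([640, 0, 0]) cube([40, 220, 1540]);


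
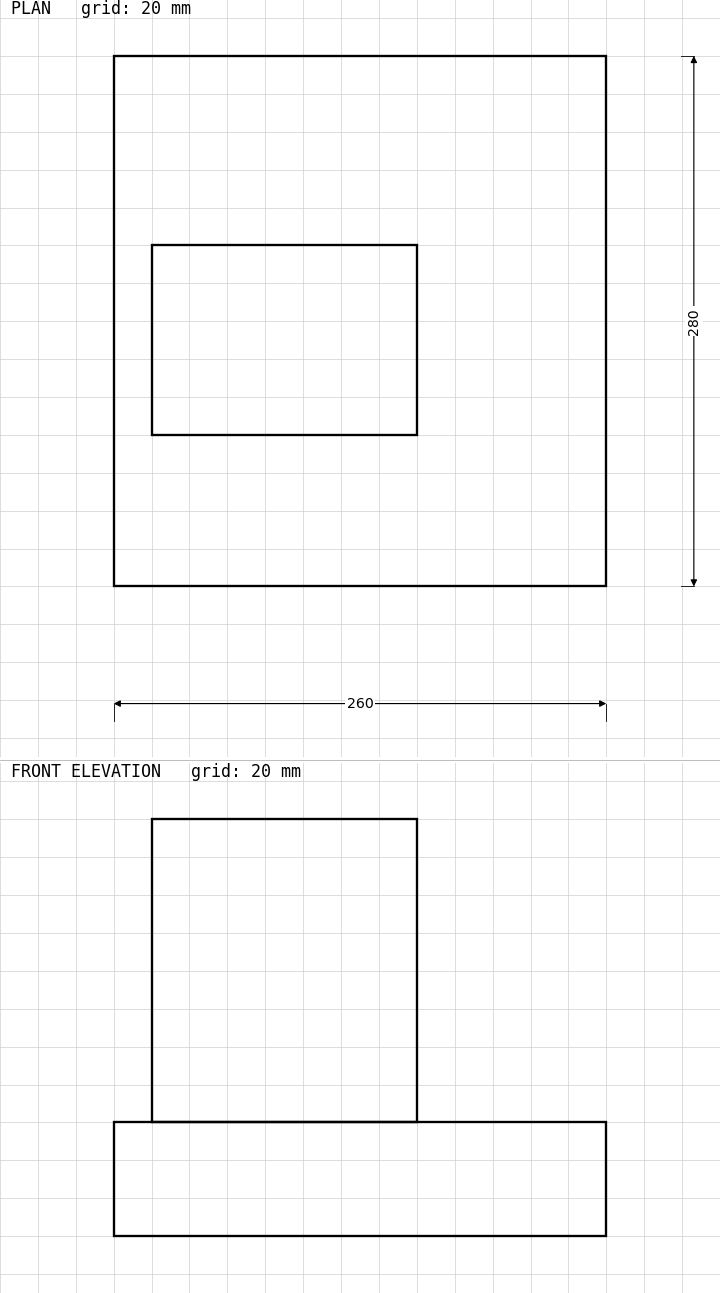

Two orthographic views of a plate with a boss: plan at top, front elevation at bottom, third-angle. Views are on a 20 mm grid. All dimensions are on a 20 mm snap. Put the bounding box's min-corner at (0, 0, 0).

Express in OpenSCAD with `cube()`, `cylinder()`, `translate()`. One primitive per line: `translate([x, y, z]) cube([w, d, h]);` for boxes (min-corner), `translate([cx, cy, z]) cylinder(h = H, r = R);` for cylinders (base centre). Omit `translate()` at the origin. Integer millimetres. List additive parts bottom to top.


cube([260, 280, 60]);
translate([20, 80, 60]) cube([140, 100, 160]);


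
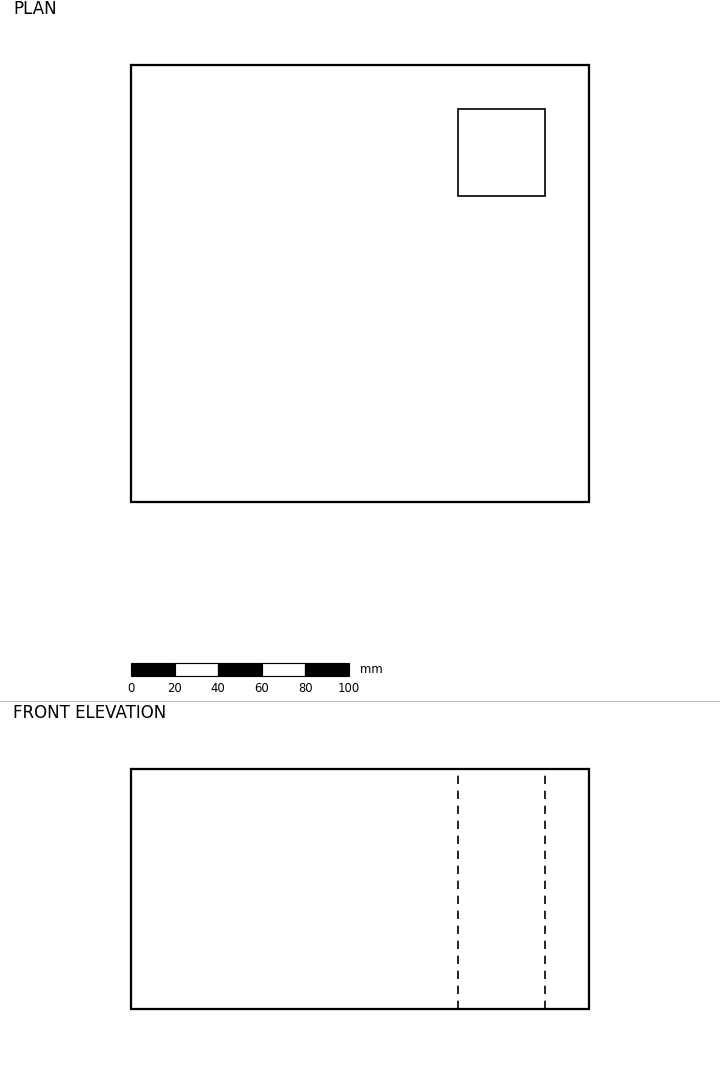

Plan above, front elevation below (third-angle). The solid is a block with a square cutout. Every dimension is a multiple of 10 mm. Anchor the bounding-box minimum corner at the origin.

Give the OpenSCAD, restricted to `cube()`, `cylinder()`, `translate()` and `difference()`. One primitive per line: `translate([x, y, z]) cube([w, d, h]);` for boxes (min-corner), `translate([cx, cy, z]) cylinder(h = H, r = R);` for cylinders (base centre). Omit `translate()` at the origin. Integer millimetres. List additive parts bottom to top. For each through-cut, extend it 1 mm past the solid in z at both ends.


difference() {
  cube([210, 200, 110]);
  translate([150, 140, -1]) cube([40, 40, 112]);
}
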